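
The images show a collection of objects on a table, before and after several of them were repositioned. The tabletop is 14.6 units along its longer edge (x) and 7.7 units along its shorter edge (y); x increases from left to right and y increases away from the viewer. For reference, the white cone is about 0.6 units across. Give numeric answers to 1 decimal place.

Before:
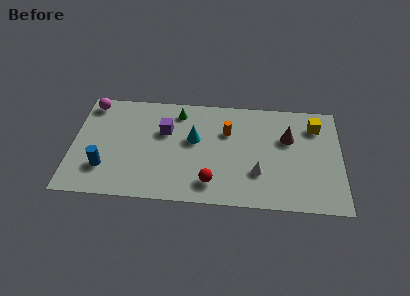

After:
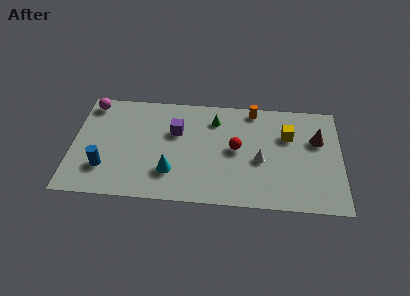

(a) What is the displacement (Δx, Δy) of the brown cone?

(1.6, 0.0)

From the two frames, the brown cone sits at roughly (11.7, 5.0) before and (13.3, 5.0) after.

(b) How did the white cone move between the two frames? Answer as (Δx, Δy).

(0.1, 0.9)

From the two frames, the white cone sits at roughly (10.1, 2.4) before and (10.2, 3.3) after.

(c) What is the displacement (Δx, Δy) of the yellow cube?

(-1.5, -0.8)

The yellow cube started near (13.2, 6.0) and ended near (11.7, 5.2).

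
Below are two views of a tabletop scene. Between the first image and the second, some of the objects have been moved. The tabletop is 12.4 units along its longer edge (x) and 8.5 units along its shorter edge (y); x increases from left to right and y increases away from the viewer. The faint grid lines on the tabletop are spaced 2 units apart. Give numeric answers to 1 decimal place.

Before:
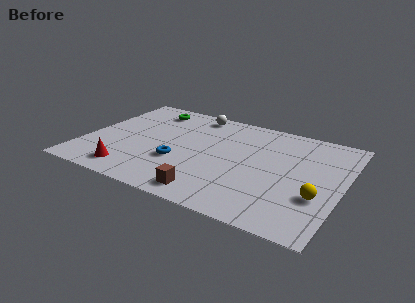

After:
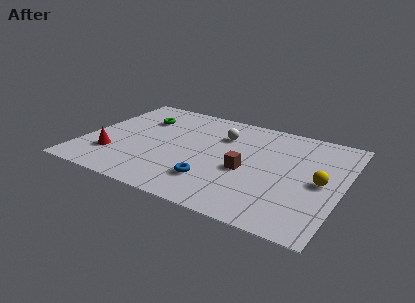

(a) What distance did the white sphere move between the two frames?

2.1

The white sphere moved from about (4.8, 7.5) to (6.4, 6.1), a distance of √(1.6² + 1.4²) ≈ 2.1.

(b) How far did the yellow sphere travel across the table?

1.2

From (11.4, 2.9) to (11.4, 4.1), the yellow sphere covered √(0.0² + 1.2²) ≈ 1.2 units.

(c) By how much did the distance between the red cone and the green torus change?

-1.9

The distance was about 5.8 in the first image and 3.9 in the second, so they moved 1.9 units closer together.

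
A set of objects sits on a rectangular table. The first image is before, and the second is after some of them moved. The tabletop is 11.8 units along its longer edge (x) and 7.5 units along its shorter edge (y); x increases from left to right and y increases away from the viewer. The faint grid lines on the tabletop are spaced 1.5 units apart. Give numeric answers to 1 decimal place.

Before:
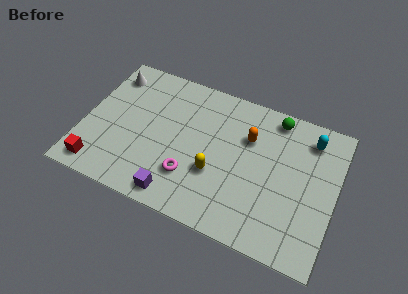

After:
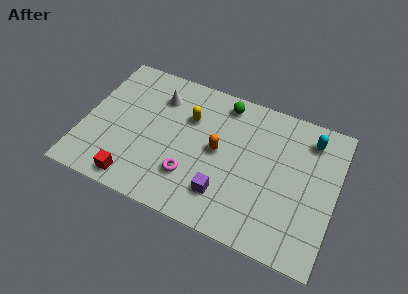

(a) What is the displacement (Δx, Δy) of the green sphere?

(-2.4, -0.1)

From the two frames, the green sphere sits at roughly (8.7, 6.6) before and (6.3, 6.5) after.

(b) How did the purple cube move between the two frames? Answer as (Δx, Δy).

(2.1, 0.9)

From the two frames, the purple cube sits at roughly (4.7, 0.9) before and (6.8, 1.8) after.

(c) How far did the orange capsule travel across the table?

1.8

The orange capsule was near (7.6, 5.1) before and (6.3, 3.9) after, so it travelled √(1.3² + 1.2²) ≈ 1.8 units.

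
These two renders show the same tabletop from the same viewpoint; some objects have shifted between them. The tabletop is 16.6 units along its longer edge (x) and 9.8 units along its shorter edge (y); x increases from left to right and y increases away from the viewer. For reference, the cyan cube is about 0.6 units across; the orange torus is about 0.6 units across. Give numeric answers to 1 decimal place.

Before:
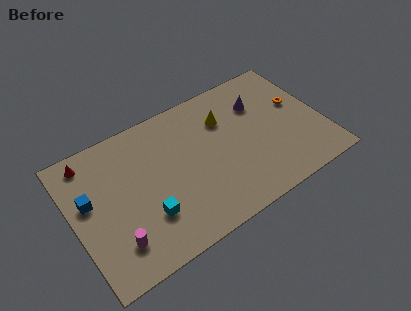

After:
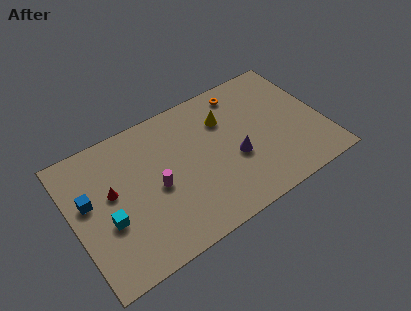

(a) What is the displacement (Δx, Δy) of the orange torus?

(-3.4, 2.6)

The orange torus started near (15.2, 5.8) and ended near (11.8, 8.4).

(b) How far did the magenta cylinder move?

3.9

The magenta cylinder was near (2.3, 2.2) before and (5.4, 4.5) after, so it travelled √(3.1² + 2.3²) ≈ 3.9 units.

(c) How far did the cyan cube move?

2.6

The cyan cube moved from about (4.5, 2.9) to (2.1, 3.8), a distance of √(2.4² + 0.9²) ≈ 2.6.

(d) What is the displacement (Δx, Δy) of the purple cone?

(-2.2, -3.1)

The purple cone started near (12.8, 7.0) and ended near (10.6, 3.9).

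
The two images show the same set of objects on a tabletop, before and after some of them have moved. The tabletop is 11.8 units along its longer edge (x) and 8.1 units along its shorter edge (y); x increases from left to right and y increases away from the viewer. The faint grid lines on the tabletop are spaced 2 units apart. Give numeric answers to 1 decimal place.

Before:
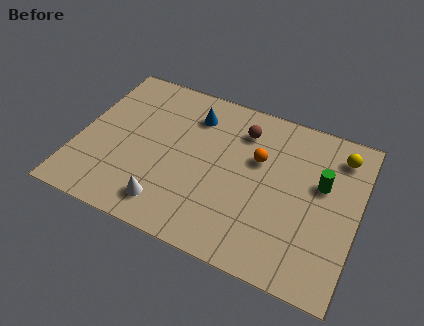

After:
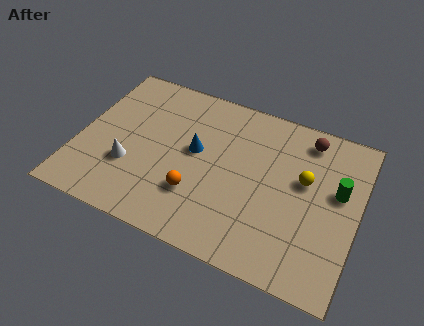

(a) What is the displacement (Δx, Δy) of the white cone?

(-1.8, 1.3)

The white cone was at about (4.1, 1.4) and moved to about (2.3, 2.7).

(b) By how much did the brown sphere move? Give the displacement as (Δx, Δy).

(2.7, 0.6)

From the two frames, the brown sphere sits at roughly (6.7, 6.3) before and (9.4, 6.9) after.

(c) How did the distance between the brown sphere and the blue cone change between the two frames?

+3.0

They were about 2.1 units apart before and 5.1 after — 3.0 units further apart.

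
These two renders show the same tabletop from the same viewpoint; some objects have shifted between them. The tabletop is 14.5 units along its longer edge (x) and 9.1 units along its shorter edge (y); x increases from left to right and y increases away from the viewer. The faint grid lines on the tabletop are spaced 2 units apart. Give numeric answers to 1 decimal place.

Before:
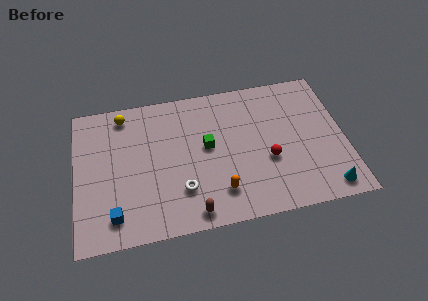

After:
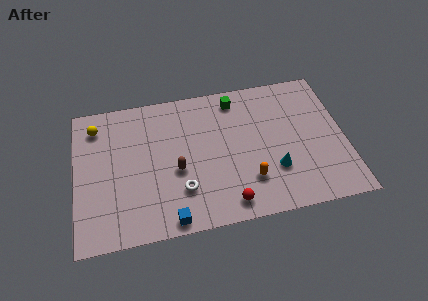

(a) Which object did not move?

the white torus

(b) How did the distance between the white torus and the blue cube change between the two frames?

-1.9

Before: roughly 3.7 units apart; after: 1.8. That's 1.9 units closer together.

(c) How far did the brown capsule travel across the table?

2.9

The brown capsule was near (6.1, 1.0) before and (5.4, 3.8) after, so it travelled √(0.7² + 2.8²) ≈ 2.9 units.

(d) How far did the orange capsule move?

1.6

The orange capsule moved from about (7.6, 2.0) to (9.2, 2.4), a distance of √(1.6² + 0.4²) ≈ 1.6.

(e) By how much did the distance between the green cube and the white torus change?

+3.3

They were about 2.9 units apart before and 6.2 after — 3.3 units further apart.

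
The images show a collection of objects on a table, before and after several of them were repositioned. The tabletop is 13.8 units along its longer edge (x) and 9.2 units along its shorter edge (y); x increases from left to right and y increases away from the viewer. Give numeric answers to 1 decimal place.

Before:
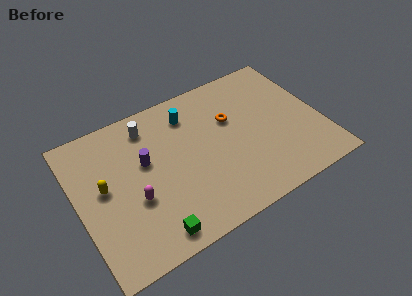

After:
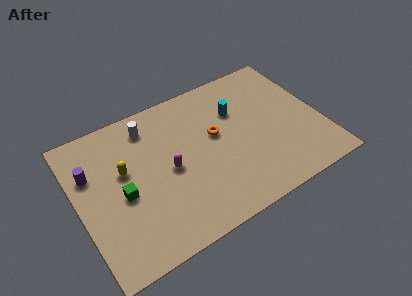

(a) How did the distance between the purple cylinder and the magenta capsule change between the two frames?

+2.4

The distance was about 2.2 in the first image and 4.6 in the second, so they moved 2.4 units further apart.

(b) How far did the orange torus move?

1.2

The orange torus was near (8.9, 5.9) before and (7.9, 5.3) after, so it travelled √(1.0² + 0.6²) ≈ 1.2 units.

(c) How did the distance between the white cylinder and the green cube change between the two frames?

-2.5

The distance was about 6.5 in the first image and 4.0 in the second, so they moved 2.5 units closer together.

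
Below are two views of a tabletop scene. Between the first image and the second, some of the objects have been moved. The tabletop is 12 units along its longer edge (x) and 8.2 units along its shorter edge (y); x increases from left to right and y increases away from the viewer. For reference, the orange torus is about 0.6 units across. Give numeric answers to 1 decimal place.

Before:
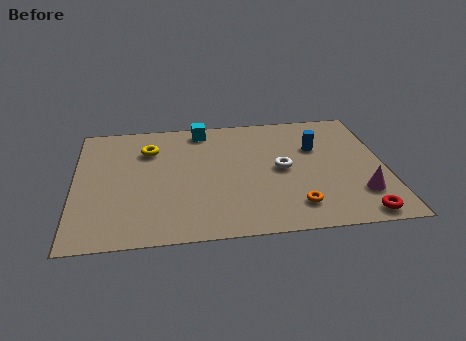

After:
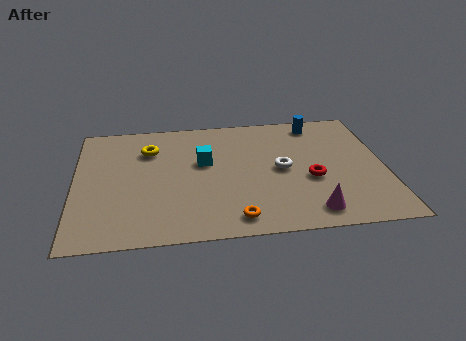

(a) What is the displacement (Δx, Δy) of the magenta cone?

(-1.9, -0.9)

The magenta cone started near (10.9, 2.1) and ended near (9.0, 1.2).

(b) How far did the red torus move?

3.0

The red torus was near (10.8, 0.8) before and (9.1, 3.3) after, so it travelled √(1.7² + 2.5²) ≈ 3.0 units.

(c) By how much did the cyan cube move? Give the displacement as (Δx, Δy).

(0.0, -2.3)

The cyan cube was at about (5.0, 7.2) and moved to about (5.0, 4.9).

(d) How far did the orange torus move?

2.4

The orange torus was near (8.4, 1.6) before and (6.1, 1.1) after, so it travelled √(2.3² + 0.5²) ≈ 2.4 units.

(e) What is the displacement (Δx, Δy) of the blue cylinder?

(0.1, 1.7)

The blue cylinder was at about (9.4, 5.4) and moved to about (9.5, 7.1).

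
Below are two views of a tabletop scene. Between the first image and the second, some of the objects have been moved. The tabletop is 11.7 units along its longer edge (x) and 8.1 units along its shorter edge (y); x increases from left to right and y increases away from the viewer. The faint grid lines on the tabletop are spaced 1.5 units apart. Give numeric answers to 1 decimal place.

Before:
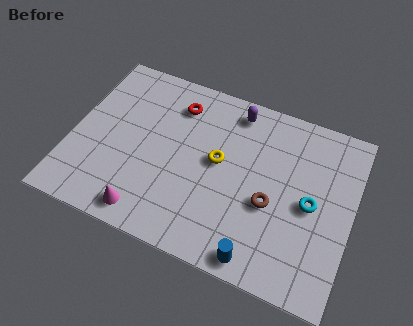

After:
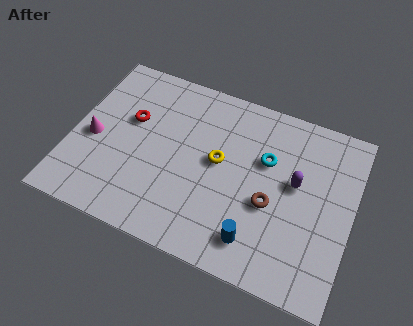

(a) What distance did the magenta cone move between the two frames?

3.7

From (3.5, 1.0) to (0.9, 3.6), the magenta cone covered √(2.6² + 2.6²) ≈ 3.7 units.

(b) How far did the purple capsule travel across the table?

3.7

The purple capsule moved from about (6.5, 7.0) to (9.3, 4.6), a distance of √(2.8² + 2.4²) ≈ 3.7.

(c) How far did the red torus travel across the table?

2.3

The red torus moved from about (4.1, 6.4) to (2.3, 5.0), a distance of √(1.8² + 1.4²) ≈ 2.3.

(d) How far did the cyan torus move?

2.4

From (10.0, 3.9) to (8.0, 5.2), the cyan torus covered √(2.0² + 1.3²) ≈ 2.4 units.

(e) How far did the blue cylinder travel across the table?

0.7

From (8.2, 0.8) to (8.0, 1.5), the blue cylinder covered √(0.2² + 0.7²) ≈ 0.7 units.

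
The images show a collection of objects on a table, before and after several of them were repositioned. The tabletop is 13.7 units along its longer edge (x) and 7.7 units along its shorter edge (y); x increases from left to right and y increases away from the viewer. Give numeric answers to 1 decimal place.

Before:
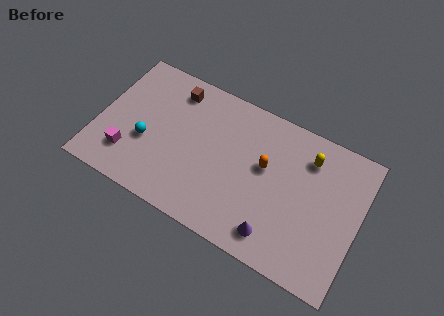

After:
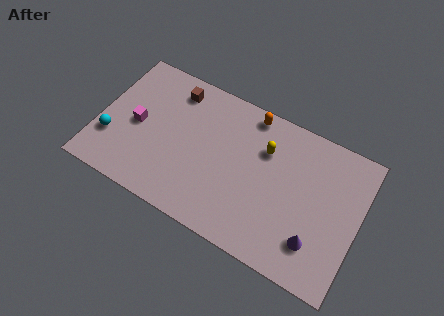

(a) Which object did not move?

the brown cube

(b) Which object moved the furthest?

the orange capsule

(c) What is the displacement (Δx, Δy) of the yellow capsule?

(-2.2, -0.6)

From the two frames, the yellow capsule sits at roughly (10.8, 6.0) before and (8.6, 5.4) after.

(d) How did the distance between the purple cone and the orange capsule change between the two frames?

+3.1

Before: roughly 3.4 units apart; after: 6.5. That's 3.1 units further apart.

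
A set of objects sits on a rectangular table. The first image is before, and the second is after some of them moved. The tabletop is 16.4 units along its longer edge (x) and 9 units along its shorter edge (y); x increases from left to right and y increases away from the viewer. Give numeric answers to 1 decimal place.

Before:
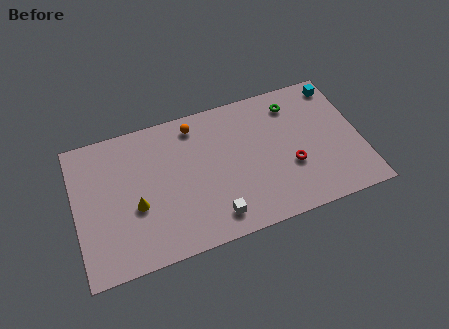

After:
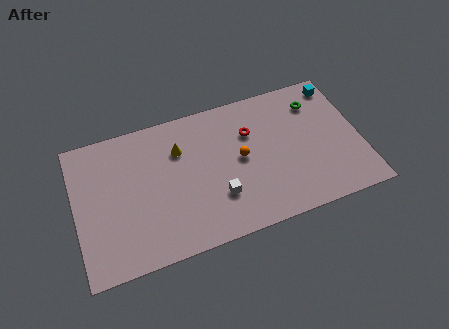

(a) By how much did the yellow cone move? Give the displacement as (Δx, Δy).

(2.7, 2.8)

From the two frames, the yellow cone sits at roughly (3.4, 3.6) before and (6.1, 6.4) after.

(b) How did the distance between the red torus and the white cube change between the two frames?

-0.8

Before: roughly 4.9 units apart; after: 4.1. That's 0.8 units closer together.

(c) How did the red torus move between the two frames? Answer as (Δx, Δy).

(-2.1, 2.9)

The red torus was at about (12.3, 3.3) and moved to about (10.2, 6.2).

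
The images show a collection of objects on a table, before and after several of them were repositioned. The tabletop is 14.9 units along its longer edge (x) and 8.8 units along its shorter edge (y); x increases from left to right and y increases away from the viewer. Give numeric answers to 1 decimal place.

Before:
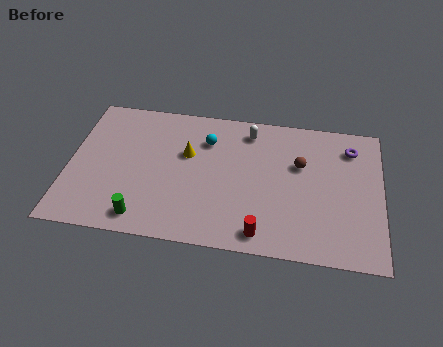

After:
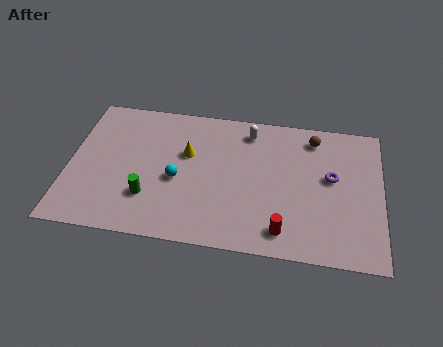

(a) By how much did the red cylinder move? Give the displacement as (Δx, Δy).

(1.0, 0.3)

From the two frames, the red cylinder sits at roughly (9.3, 1.1) before and (10.3, 1.4) after.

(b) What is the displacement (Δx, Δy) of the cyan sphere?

(-1.3, -2.7)

The cyan sphere was at about (6.5, 6.5) and moved to about (5.2, 3.8).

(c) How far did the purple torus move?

2.2

From (13.4, 7.0) to (12.5, 5.0), the purple torus covered √(0.9² + 2.0²) ≈ 2.2 units.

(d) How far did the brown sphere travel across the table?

1.9

The brown sphere moved from about (11.0, 5.6) to (11.6, 7.4), a distance of √(0.6² + 1.8²) ≈ 1.9.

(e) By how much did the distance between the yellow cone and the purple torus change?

-1.0

Before: roughly 7.9 units apart; after: 6.9. That's 1.0 units closer together.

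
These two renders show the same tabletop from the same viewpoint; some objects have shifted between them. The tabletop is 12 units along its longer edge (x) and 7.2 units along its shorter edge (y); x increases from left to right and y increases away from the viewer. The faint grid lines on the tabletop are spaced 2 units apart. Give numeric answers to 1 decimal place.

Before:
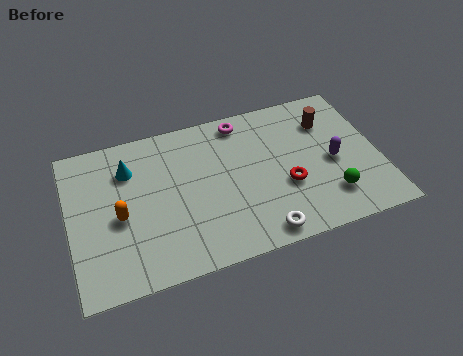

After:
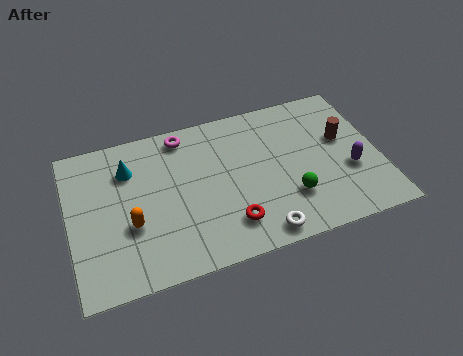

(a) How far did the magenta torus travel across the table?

2.3

The magenta torus was near (6.9, 6.3) before and (4.6, 6.3) after, so it travelled √(2.3² + 0.0²) ≈ 2.3 units.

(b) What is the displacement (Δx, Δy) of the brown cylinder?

(0.5, -1.0)

The brown cylinder started near (10.2, 5.3) and ended near (10.7, 4.3).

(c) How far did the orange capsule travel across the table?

0.6

From (1.9, 3.2) to (2.3, 2.7), the orange capsule covered √(0.4² + 0.5²) ≈ 0.6 units.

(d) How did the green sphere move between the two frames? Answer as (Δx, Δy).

(-1.5, 0.4)

From the two frames, the green sphere sits at roughly (9.9, 1.7) before and (8.4, 2.1) after.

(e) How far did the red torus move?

2.5

The red torus moved from about (8.3, 2.7) to (6.0, 1.6), a distance of √(2.3² + 1.1²) ≈ 2.5.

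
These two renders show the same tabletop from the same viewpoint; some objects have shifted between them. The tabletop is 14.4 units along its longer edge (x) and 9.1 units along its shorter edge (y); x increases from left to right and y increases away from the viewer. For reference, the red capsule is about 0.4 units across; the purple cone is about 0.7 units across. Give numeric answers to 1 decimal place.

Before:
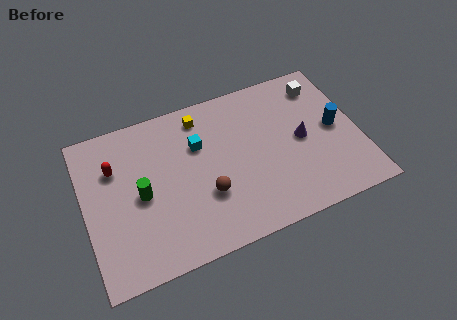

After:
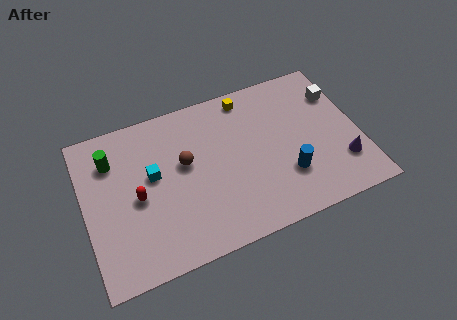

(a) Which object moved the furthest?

the blue cylinder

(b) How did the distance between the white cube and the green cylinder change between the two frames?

+1.6

The distance was about 10.4 in the first image and 12.0 in the second, so they moved 1.6 units further apart.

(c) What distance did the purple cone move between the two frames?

2.8

From (11.4, 4.5) to (13.3, 2.4), the purple cone covered √(1.9² + 2.1²) ≈ 2.8 units.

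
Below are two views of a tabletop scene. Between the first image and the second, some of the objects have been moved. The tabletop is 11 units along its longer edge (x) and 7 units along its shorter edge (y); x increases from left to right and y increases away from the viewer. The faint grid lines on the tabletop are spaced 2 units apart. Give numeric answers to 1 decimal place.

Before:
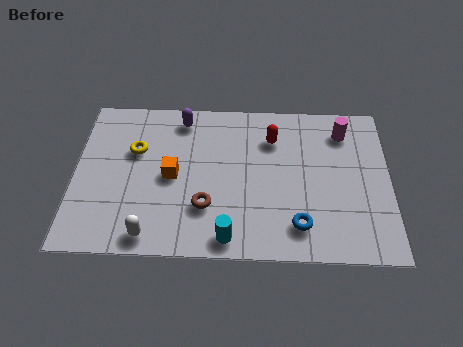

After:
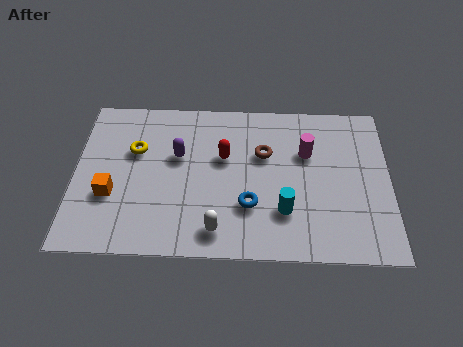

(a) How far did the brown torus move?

3.1

From (4.6, 2.1) to (6.6, 4.5), the brown torus covered √(2.0² + 2.4²) ≈ 3.1 units.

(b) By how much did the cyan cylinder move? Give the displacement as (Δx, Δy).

(1.9, 1.2)

From the two frames, the cyan cylinder sits at roughly (5.4, 0.8) before and (7.3, 2.0) after.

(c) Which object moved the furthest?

the brown torus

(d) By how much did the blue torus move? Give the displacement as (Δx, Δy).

(-1.7, 0.8)

The blue torus was at about (7.8, 1.4) and moved to about (6.1, 2.2).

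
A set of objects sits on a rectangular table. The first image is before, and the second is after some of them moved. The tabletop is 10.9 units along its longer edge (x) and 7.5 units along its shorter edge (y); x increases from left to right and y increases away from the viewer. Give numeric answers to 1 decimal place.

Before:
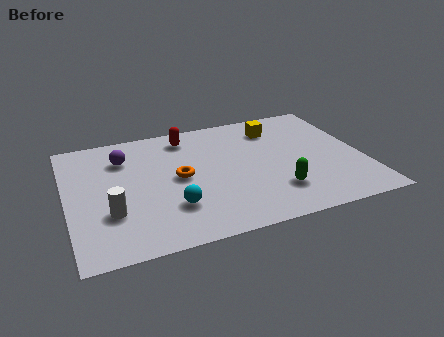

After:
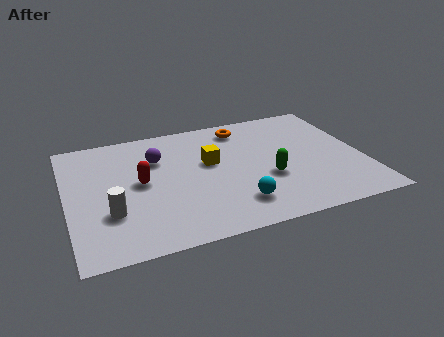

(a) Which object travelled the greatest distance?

the orange torus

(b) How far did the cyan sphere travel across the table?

2.4

From (3.7, 2.1) to (6.0, 1.6), the cyan sphere covered √(2.3² + 0.5²) ≈ 2.4 units.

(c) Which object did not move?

the white cylinder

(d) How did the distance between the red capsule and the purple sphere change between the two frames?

-1.0

Before: roughly 2.5 units apart; after: 1.5. That's 1.0 units closer together.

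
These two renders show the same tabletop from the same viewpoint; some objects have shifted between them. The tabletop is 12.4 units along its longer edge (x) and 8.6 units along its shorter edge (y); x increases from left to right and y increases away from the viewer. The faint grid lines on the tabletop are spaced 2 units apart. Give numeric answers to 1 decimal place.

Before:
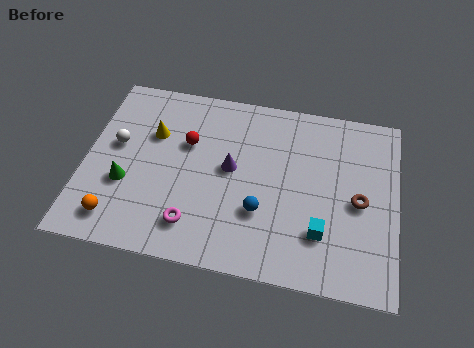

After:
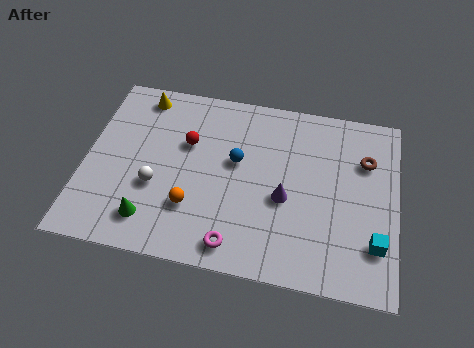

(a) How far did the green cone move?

1.9

The green cone moved from about (1.7, 3.1) to (2.8, 1.6), a distance of √(1.1² + 1.5²) ≈ 1.9.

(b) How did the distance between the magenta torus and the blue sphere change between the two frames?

+1.1

Before: roughly 2.8 units apart; after: 3.9. That's 1.1 units further apart.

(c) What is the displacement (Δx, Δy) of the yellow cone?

(-0.6, 1.8)

From the two frames, the yellow cone sits at roughly (2.6, 5.7) before and (2.0, 7.5) after.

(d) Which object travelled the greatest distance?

the orange sphere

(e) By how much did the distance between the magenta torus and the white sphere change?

-0.7

The distance was about 4.6 in the first image and 3.9 in the second, so they moved 0.7 units closer together.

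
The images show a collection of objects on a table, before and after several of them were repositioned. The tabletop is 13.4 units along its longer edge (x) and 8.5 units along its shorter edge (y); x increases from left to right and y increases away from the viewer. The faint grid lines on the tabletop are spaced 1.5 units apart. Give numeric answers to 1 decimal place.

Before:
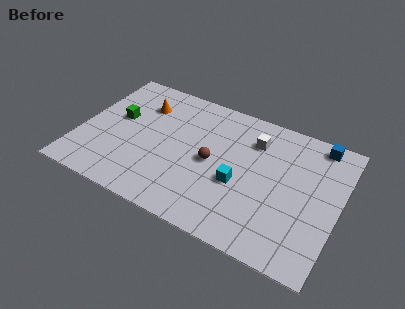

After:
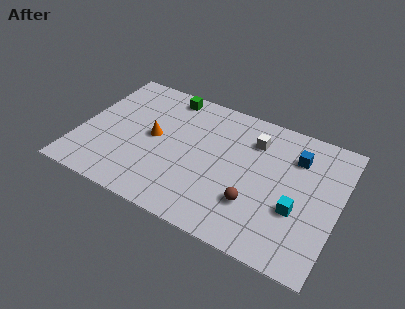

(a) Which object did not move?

the white cube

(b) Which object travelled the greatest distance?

the green cube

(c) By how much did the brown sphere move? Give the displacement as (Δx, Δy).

(2.4, -1.6)

From the two frames, the brown sphere sits at roughly (6.9, 4.1) before and (9.3, 2.5) after.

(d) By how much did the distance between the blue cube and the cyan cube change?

-2.3

They were about 5.5 units apart before and 3.2 after — 2.3 units closer together.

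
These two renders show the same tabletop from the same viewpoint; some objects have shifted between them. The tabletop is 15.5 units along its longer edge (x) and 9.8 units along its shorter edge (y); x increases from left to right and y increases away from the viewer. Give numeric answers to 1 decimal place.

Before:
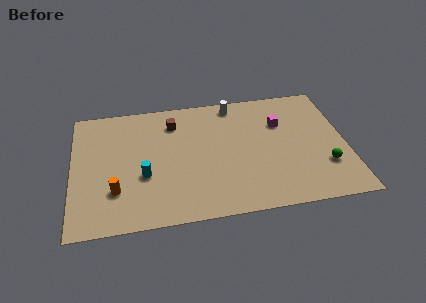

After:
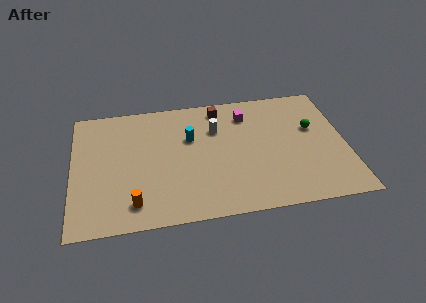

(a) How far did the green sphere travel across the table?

3.1

The green sphere was near (14.2, 2.9) before and (13.7, 6.0) after, so it travelled √(0.5² + 3.1²) ≈ 3.1 units.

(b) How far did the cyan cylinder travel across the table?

3.7

From (4.0, 3.7) to (6.7, 6.3), the cyan cylinder covered √(2.7² + 2.6²) ≈ 3.7 units.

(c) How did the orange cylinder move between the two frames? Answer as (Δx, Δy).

(1.0, -1.1)

The orange cylinder started near (2.4, 2.8) and ended near (3.4, 1.7).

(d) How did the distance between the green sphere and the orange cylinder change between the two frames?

-0.6

They were about 11.8 units apart before and 11.2 after — 0.6 units closer together.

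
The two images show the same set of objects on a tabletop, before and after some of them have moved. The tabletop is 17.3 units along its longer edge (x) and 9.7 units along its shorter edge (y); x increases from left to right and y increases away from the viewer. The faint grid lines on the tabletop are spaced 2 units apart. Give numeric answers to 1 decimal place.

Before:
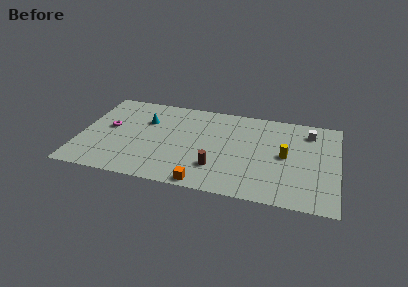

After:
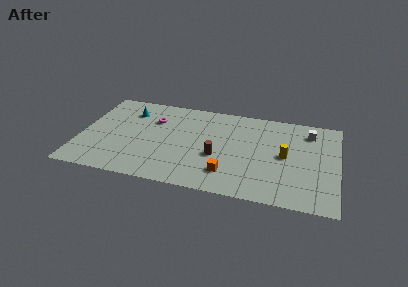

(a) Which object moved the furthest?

the magenta torus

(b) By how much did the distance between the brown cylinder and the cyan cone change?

+0.8

Before: roughly 6.4 units apart; after: 7.2. That's 0.8 units further apart.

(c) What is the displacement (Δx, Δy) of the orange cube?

(1.5, 1.4)

From the two frames, the orange cube sits at roughly (8.6, 0.8) before and (10.1, 2.2) after.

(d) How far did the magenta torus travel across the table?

3.3

The magenta torus moved from about (1.9, 5.3) to (4.8, 6.8), a distance of √(2.9² + 1.5²) ≈ 3.3.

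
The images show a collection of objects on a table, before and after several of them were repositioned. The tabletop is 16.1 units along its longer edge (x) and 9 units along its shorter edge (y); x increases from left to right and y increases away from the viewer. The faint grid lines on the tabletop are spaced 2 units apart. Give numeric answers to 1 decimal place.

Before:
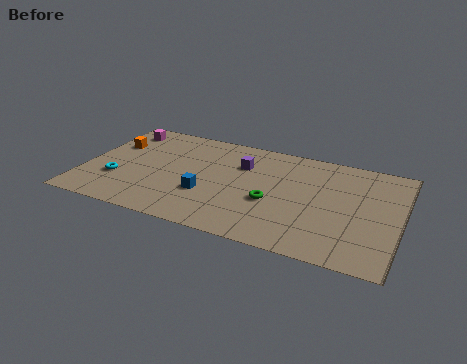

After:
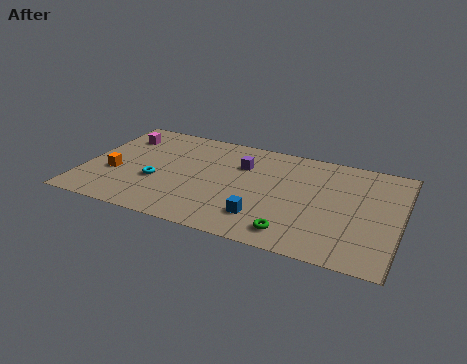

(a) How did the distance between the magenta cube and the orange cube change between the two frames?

+2.0

They were about 1.5 units apart before and 3.5 after — 2.0 units further apart.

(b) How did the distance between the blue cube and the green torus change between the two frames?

-1.6

They were about 3.3 units apart before and 1.7 after — 1.6 units closer together.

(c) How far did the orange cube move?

2.6

The orange cube was near (1.2, 6.0) before and (1.6, 3.4) after, so it travelled √(0.4² + 2.6²) ≈ 2.6 units.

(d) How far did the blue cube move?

3.2

The blue cube was near (6.4, 3.1) before and (9.4, 2.1) after, so it travelled √(3.0² + 1.0²) ≈ 3.2 units.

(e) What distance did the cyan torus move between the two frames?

2.1

The cyan torus was near (1.8, 2.9) before and (3.8, 3.4) after, so it travelled √(2.0² + 0.5²) ≈ 2.1 units.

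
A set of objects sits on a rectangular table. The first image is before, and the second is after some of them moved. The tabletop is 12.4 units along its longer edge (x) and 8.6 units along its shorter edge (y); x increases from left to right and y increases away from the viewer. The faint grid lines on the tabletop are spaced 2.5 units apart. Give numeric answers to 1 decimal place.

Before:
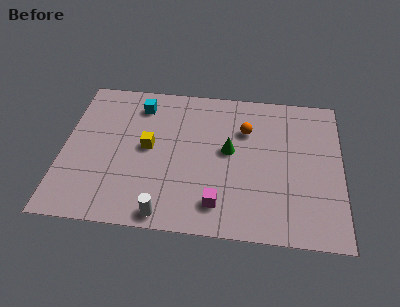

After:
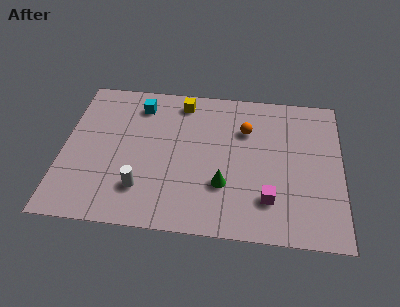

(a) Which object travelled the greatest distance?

the yellow cube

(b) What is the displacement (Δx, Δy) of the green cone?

(-0.2, -2.0)

The green cone started near (7.4, 4.7) and ended near (7.2, 2.7).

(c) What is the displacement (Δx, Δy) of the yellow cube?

(1.4, 2.9)

The yellow cube was at about (3.8, 4.5) and moved to about (5.2, 7.4).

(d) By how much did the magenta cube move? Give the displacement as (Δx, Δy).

(2.2, 0.5)

The magenta cube started near (7.0, 1.6) and ended near (9.2, 2.1).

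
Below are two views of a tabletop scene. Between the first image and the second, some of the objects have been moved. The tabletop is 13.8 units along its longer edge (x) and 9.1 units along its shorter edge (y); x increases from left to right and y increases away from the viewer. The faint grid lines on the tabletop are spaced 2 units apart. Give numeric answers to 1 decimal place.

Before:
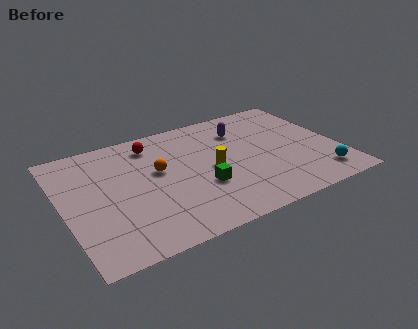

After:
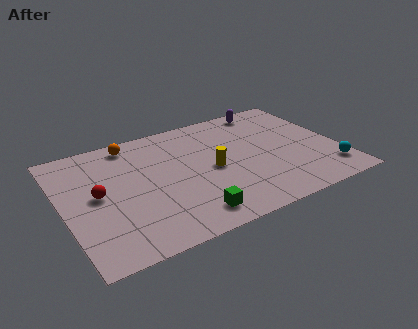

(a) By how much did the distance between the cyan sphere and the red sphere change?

+2.0

Before: roughly 9.7 units apart; after: 11.7. That's 2.0 units further apart.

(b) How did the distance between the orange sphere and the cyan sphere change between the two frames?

+2.6

The distance was about 8.5 in the first image and 11.1 in the second, so they moved 2.6 units further apart.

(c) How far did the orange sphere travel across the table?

2.9

The orange sphere was near (4.8, 5.3) before and (3.8, 8.0) after, so it travelled √(1.0² + 2.7²) ≈ 2.9 units.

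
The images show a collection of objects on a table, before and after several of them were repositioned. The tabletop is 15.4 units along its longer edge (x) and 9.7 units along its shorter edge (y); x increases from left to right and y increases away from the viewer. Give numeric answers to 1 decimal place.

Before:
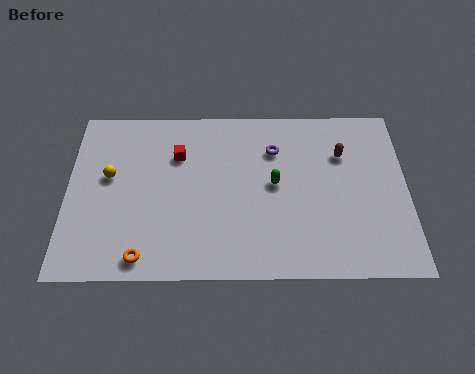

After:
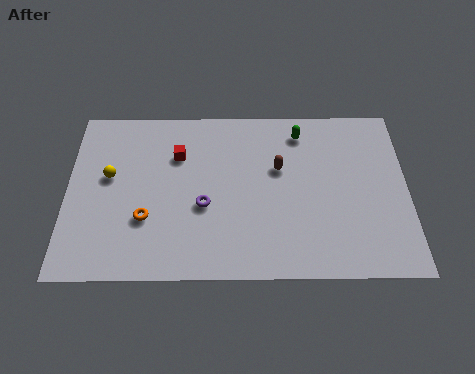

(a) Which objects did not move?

the yellow sphere and the red cube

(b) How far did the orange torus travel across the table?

2.1

The orange torus was near (3.5, 1.1) before and (3.6, 3.2) after, so it travelled √(0.1² + 2.1²) ≈ 2.1 units.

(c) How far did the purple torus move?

4.5

From (9.4, 7.1) to (6.2, 3.9), the purple torus covered √(3.2² + 3.2²) ≈ 4.5 units.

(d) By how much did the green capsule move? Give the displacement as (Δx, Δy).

(1.2, 3.0)

The green capsule started near (9.4, 5.1) and ended near (10.6, 8.1).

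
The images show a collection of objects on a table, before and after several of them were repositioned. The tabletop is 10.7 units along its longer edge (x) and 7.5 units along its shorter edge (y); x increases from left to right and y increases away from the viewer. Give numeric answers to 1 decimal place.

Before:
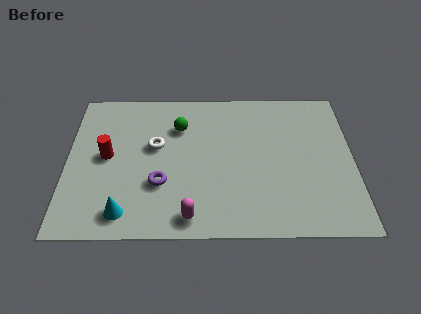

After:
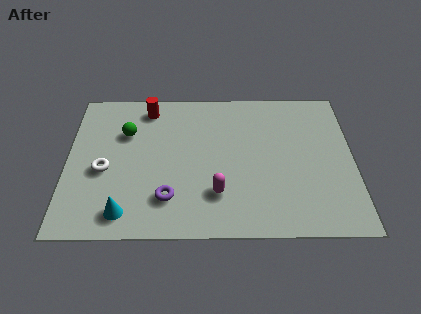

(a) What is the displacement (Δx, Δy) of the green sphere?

(-2.0, -0.3)

The green sphere started near (4.2, 5.4) and ended near (2.2, 5.1).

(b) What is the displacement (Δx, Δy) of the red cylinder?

(1.5, 2.5)

The red cylinder started near (1.5, 3.9) and ended near (3.0, 6.4).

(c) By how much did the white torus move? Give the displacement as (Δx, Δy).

(-1.9, -1.2)

The white torus was at about (3.3, 4.4) and moved to about (1.4, 3.2).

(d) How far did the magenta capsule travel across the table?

1.5

The magenta capsule was near (4.6, 0.9) before and (5.6, 2.0) after, so it travelled √(1.0² + 1.1²) ≈ 1.5 units.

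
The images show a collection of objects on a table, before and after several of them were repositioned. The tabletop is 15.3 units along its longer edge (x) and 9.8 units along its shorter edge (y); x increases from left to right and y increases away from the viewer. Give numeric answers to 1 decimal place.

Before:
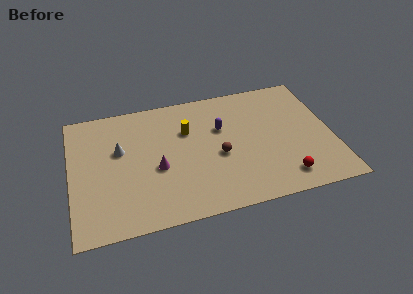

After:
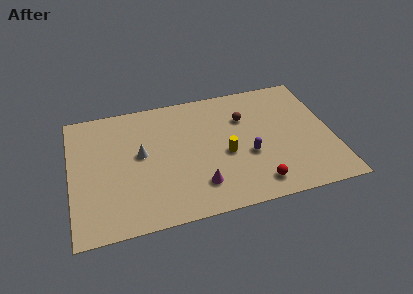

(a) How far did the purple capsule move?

2.9

From (8.9, 6.3) to (10.3, 3.8), the purple capsule covered √(1.4² + 2.5²) ≈ 2.9 units.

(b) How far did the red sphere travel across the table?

1.6

The red sphere moved from about (12.2, 1.6) to (10.6, 1.5), a distance of √(1.6² + 0.1²) ≈ 1.6.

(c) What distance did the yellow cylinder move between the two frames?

3.2

The yellow cylinder was near (6.9, 6.6) before and (9.0, 4.2) after, so it travelled √(2.1² + 2.4²) ≈ 3.2 units.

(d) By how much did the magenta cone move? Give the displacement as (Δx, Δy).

(2.3, -1.9)

From the two frames, the magenta cone sits at roughly (5.0, 4.1) before and (7.3, 2.2) after.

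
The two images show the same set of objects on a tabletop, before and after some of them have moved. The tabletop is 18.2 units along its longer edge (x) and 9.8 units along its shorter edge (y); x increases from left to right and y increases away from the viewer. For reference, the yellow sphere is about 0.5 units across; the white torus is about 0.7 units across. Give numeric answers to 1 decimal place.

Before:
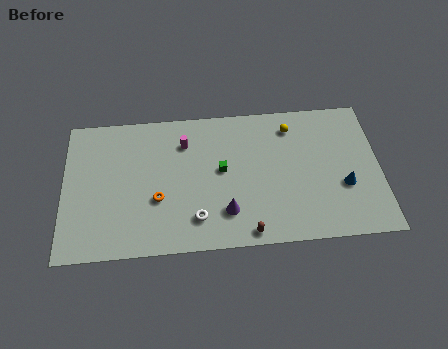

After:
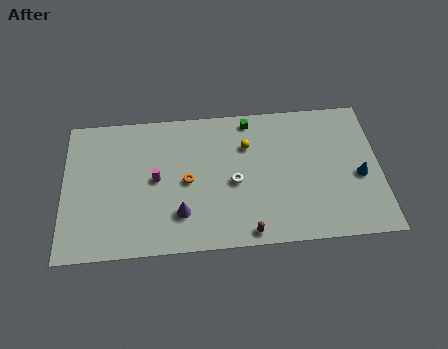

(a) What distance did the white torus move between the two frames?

3.2

The white torus was near (7.6, 2.1) before and (9.8, 4.4) after, so it travelled √(2.2² + 2.3²) ≈ 3.2 units.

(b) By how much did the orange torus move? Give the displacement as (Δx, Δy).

(1.7, 1.1)

From the two frames, the orange torus sits at roughly (5.4, 3.6) before and (7.1, 4.7) after.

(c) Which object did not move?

the brown capsule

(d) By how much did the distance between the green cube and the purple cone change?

+4.5

Before: roughly 2.9 units apart; after: 7.4. That's 4.5 units further apart.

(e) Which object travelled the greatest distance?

the green cube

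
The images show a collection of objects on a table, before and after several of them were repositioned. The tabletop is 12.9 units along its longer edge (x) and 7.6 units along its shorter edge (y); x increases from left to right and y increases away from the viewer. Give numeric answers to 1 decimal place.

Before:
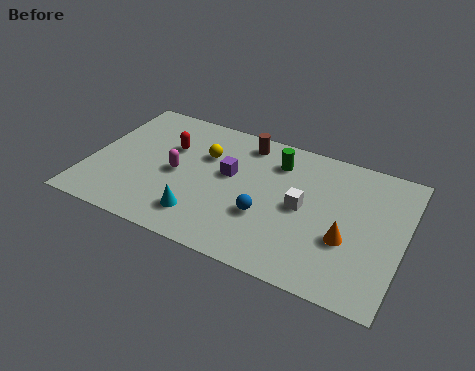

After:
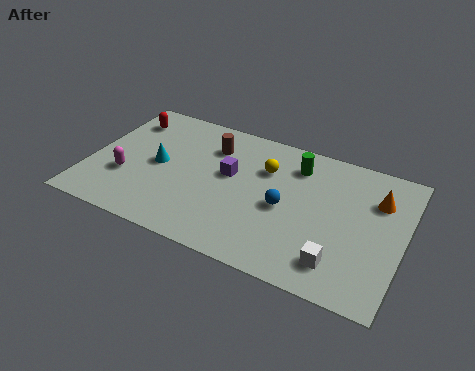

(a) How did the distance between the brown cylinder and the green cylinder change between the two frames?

+2.0

The distance was about 1.5 in the first image and 3.5 in the second, so they moved 2.0 units further apart.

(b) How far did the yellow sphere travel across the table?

2.5

The yellow sphere was near (4.6, 5.1) before and (7.1, 5.3) after, so it travelled √(2.5² + 0.2²) ≈ 2.5 units.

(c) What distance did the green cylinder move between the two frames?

0.8

From (7.5, 5.9) to (8.3, 6.0), the green cylinder covered √(0.8² + 0.1²) ≈ 0.8 units.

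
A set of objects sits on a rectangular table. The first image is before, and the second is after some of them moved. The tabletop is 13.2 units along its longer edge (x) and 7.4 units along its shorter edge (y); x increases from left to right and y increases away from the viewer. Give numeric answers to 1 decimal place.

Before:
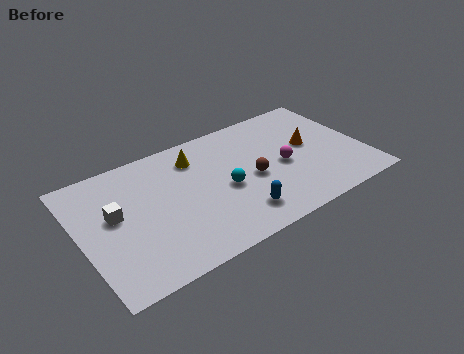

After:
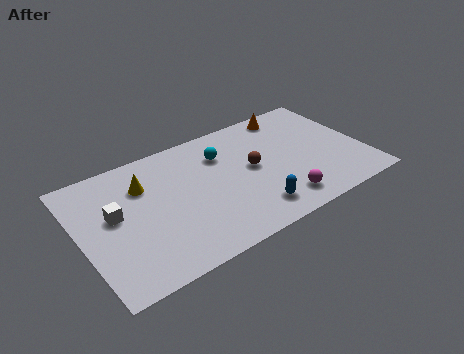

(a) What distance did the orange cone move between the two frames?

2.5

The orange cone was near (10.8, 4.1) before and (10.3, 6.5) after, so it travelled √(0.5² + 2.4²) ≈ 2.5 units.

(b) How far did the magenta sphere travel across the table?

2.2

The magenta sphere moved from about (9.4, 3.4) to (8.9, 1.3), a distance of √(0.5² + 2.1²) ≈ 2.2.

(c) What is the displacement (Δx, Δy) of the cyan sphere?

(0.2, 2.1)

The cyan sphere started near (6.6, 3.3) and ended near (6.8, 5.4).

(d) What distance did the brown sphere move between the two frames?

0.6

The brown sphere moved from about (7.9, 3.3) to (8.0, 3.9), a distance of √(0.1² + 0.6²) ≈ 0.6.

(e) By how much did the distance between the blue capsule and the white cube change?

+0.7

The distance was about 5.9 in the first image and 6.6 in the second, so they moved 0.7 units further apart.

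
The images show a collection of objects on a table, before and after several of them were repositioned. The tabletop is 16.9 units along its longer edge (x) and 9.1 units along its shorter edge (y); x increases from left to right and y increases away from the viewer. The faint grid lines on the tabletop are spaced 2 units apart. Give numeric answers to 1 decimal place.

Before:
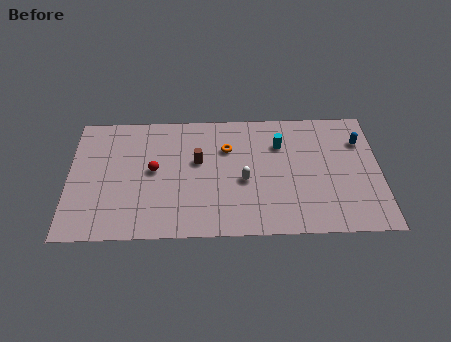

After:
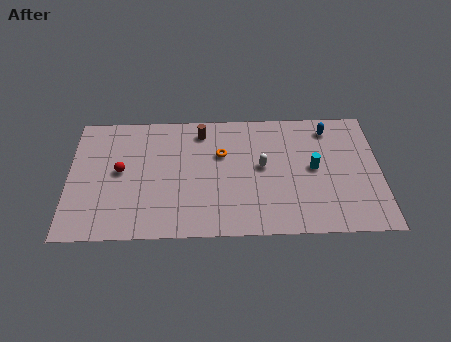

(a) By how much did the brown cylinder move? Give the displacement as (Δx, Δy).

(0.2, 2.2)

The brown cylinder was at about (7.0, 5.4) and moved to about (7.2, 7.6).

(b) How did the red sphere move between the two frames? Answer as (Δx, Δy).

(-1.8, 0.0)

The red sphere started near (4.6, 4.8) and ended near (2.8, 4.8).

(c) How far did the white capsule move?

1.4

The white capsule moved from about (9.5, 3.9) to (10.5, 4.9), a distance of √(1.0² + 1.0²) ≈ 1.4.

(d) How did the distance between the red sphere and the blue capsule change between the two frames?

+0.3

The distance was about 11.4 in the first image and 11.7 in the second, so they moved 0.3 units further apart.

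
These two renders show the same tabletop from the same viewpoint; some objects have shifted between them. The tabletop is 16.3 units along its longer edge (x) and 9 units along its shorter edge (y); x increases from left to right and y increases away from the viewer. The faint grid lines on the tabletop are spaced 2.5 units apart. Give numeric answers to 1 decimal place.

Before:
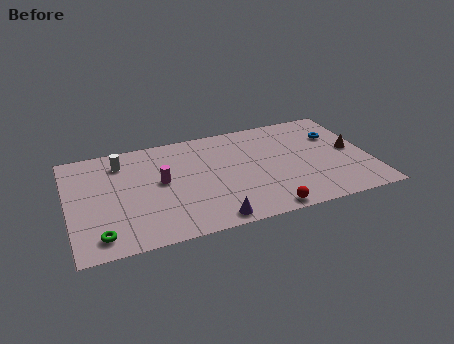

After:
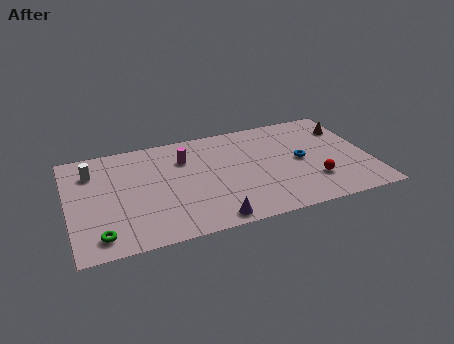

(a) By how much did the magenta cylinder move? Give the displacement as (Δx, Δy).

(1.4, 1.6)

The magenta cylinder was at about (5.0, 4.9) and moved to about (6.4, 6.5).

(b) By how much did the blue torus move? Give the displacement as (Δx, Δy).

(-2.1, -1.7)

The blue torus was at about (14.7, 6.2) and moved to about (12.6, 4.5).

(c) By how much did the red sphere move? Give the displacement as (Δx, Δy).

(2.8, 1.7)

The red sphere started near (10.3, 0.8) and ended near (13.1, 2.5).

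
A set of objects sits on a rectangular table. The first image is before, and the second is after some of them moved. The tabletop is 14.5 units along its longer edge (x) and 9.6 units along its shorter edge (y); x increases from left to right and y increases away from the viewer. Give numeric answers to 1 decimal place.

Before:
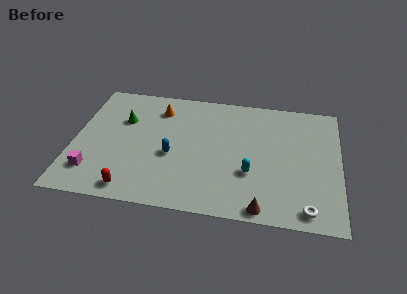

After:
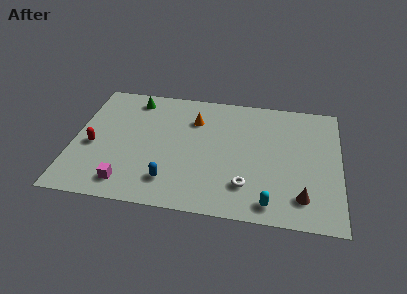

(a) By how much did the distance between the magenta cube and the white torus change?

-5.2

The distance was about 11.6 in the first image and 6.4 in the second, so they moved 5.2 units closer together.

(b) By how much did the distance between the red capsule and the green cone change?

-0.8

Before: roughly 5.4 units apart; after: 4.6. That's 0.8 units closer together.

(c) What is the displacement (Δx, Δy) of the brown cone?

(2.1, 1.1)

From the two frames, the brown cone sits at roughly (10.4, 0.8) before and (12.5, 1.9) after.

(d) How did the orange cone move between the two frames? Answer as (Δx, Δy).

(2.0, -0.6)

The orange cone started near (4.5, 7.6) and ended near (6.5, 7.0).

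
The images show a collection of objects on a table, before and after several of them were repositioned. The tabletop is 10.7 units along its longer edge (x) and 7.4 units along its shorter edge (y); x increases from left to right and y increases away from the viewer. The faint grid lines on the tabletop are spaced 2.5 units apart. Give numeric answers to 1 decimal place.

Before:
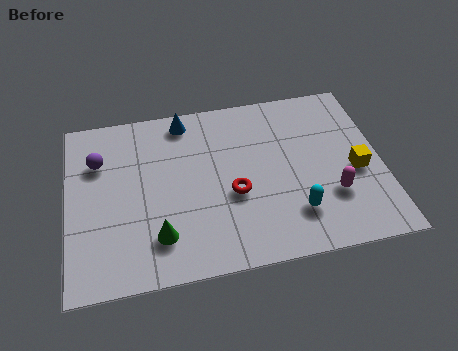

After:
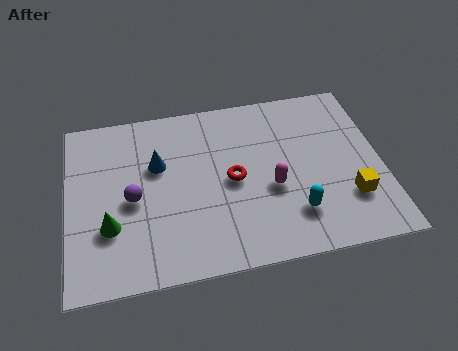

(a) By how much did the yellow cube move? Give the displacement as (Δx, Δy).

(-0.3, -1.1)

From the two frames, the yellow cube sits at roughly (9.8, 3.2) before and (9.5, 2.1) after.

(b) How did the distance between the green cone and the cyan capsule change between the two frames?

+1.6

The distance was about 4.6 in the first image and 6.2 in the second, so they moved 1.6 units further apart.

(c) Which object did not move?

the cyan capsule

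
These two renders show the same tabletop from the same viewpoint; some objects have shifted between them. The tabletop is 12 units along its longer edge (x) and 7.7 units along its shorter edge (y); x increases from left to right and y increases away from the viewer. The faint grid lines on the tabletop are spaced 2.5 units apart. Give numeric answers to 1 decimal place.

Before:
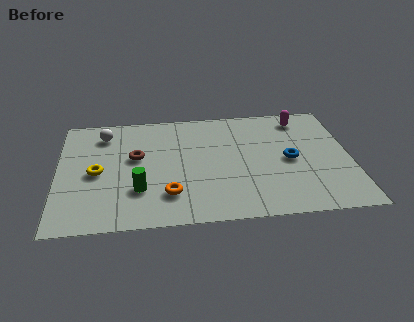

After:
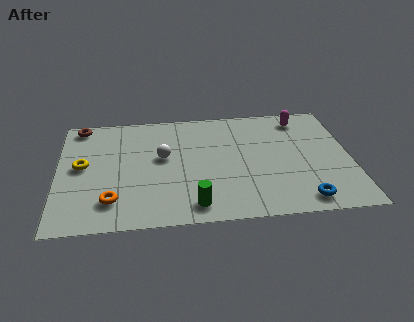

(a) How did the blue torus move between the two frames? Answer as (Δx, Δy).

(0.4, -2.7)

The blue torus started near (9.5, 3.7) and ended near (9.9, 1.0).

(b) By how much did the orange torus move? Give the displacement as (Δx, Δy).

(-2.3, -0.2)

The orange torus started near (4.5, 1.9) and ended near (2.2, 1.7).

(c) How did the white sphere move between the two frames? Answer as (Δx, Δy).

(2.4, -1.8)

The white sphere started near (1.9, 6.2) and ended near (4.3, 4.4).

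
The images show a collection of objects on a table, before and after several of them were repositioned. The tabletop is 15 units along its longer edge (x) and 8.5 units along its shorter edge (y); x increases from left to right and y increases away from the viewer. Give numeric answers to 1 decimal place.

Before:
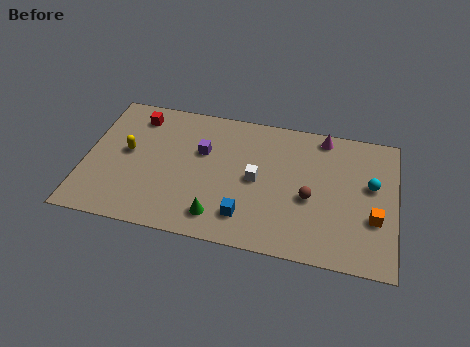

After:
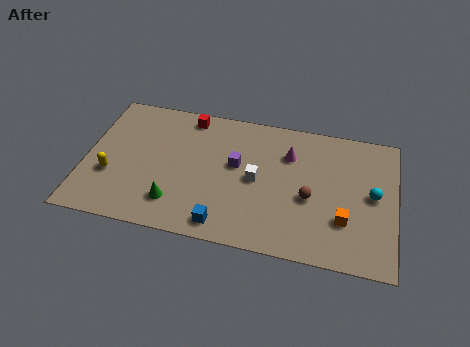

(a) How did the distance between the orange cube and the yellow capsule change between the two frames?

-0.8

The distance was about 12.1 in the first image and 11.3 in the second, so they moved 0.8 units closer together.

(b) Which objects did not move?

the brown sphere and the white cube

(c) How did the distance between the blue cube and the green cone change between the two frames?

+1.2

The distance was about 1.3 in the first image and 2.5 in the second, so they moved 1.2 units further apart.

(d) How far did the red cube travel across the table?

2.5

The red cube moved from about (2.3, 7.0) to (4.8, 7.5), a distance of √(2.5² + 0.5²) ≈ 2.5.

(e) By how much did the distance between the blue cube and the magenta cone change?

-1.0

They were about 6.8 units apart before and 5.8 after — 1.0 units closer together.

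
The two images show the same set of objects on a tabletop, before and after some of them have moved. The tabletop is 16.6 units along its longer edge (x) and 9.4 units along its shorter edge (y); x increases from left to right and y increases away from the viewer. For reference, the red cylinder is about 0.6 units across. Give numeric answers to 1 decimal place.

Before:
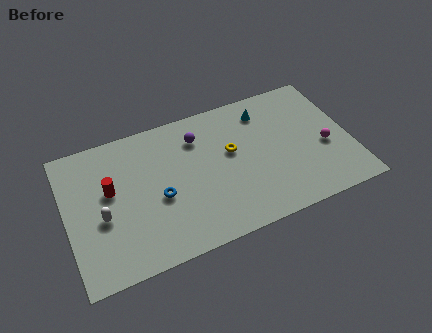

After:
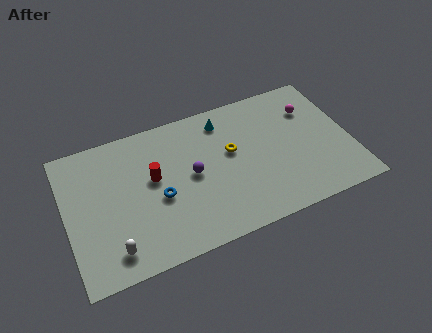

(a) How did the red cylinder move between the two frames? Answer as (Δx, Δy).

(2.5, -0.1)

The red cylinder started near (2.6, 5.5) and ended near (5.1, 5.4).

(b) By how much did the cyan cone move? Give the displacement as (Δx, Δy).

(-2.4, 0.2)

The cyan cone was at about (11.9, 7.6) and moved to about (9.5, 7.8).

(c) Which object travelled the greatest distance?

the magenta sphere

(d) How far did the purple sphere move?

2.5

The purple sphere moved from about (7.9, 7.2) to (7.3, 4.8), a distance of √(0.6² + 2.4²) ≈ 2.5.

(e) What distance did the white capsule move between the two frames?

2.3

The white capsule was near (2.0, 3.9) before and (2.4, 1.6) after, so it travelled √(0.4² + 2.3²) ≈ 2.3 units.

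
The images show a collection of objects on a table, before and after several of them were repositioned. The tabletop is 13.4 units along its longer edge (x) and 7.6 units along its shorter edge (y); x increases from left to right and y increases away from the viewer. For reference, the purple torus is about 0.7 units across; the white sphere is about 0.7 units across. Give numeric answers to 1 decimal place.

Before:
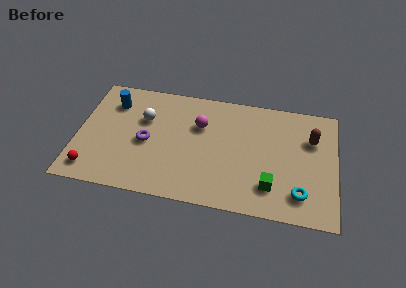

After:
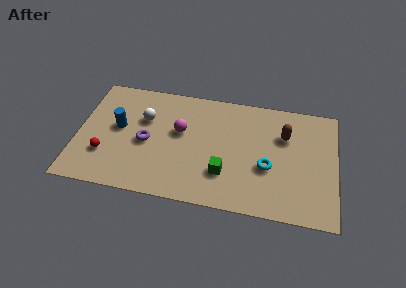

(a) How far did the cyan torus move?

2.2

The cyan torus was near (11.6, 1.6) before and (9.9, 3.0) after, so it travelled √(1.7² + 1.4²) ≈ 2.2 units.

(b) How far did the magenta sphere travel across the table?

1.2

From (6.3, 5.1) to (5.3, 4.5), the magenta sphere covered √(1.0² + 0.6²) ≈ 1.2 units.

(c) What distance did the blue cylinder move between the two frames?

1.6

The blue cylinder was near (1.7, 5.8) before and (2.1, 4.2) after, so it travelled √(0.4² + 1.6²) ≈ 1.6 units.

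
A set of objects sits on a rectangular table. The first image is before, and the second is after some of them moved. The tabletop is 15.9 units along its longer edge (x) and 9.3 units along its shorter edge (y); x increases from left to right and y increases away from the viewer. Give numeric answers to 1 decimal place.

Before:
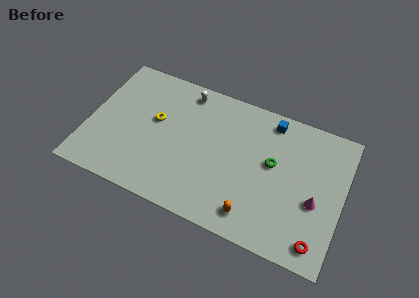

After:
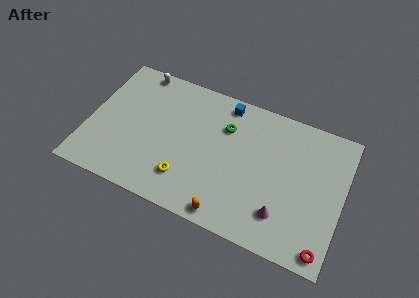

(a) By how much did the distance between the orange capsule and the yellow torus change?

-4.6

They were about 7.7 units apart before and 3.1 after — 4.6 units closer together.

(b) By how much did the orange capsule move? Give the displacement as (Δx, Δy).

(-1.5, -0.6)

From the two frames, the orange capsule sits at roughly (10.7, 1.5) before and (9.2, 0.9) after.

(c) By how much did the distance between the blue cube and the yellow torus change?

-1.2

Before: roughly 7.5 units apart; after: 6.3. That's 1.2 units closer together.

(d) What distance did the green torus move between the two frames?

3.4

From (11.5, 5.3) to (8.4, 6.6), the green torus covered √(3.1² + 1.3²) ≈ 3.4 units.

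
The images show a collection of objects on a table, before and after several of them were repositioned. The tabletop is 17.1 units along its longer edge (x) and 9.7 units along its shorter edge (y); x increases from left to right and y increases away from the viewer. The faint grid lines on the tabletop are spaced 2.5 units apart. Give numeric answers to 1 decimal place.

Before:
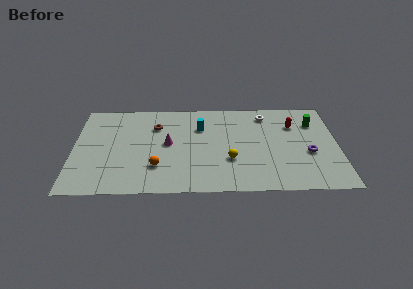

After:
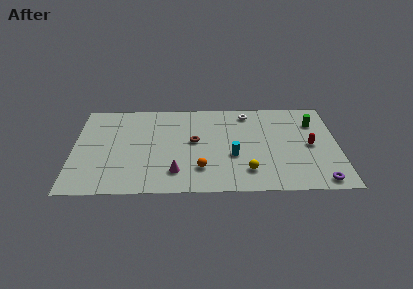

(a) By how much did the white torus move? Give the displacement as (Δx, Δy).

(-1.2, 0.2)

From the two frames, the white torus sits at roughly (12.5, 8.1) before and (11.3, 8.3) after.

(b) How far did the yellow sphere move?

1.6

From (10.1, 3.3) to (11.2, 2.1), the yellow sphere covered √(1.1² + 1.2²) ≈ 1.6 units.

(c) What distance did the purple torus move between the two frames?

3.0

The purple torus was near (15.2, 3.9) before and (15.8, 1.0) after, so it travelled √(0.6² + 2.9²) ≈ 3.0 units.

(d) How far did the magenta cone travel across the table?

3.0

The magenta cone was near (6.1, 5.1) before and (6.6, 2.1) after, so it travelled √(0.5² + 3.0²) ≈ 3.0 units.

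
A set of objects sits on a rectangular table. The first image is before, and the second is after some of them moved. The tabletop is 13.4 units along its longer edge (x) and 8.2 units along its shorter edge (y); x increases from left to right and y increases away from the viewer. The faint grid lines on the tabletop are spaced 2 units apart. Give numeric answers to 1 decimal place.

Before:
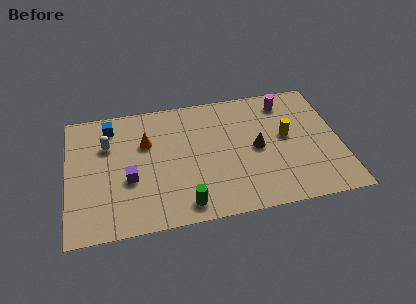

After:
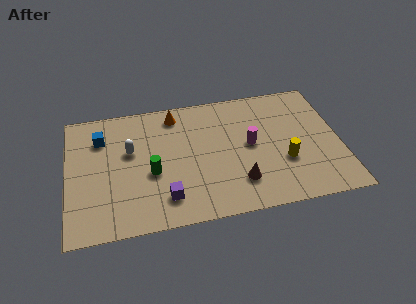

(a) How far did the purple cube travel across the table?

2.3

The purple cube moved from about (3.0, 3.2) to (4.7, 1.7), a distance of √(1.7² + 1.5²) ≈ 2.3.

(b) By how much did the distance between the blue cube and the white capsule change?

+0.6

They were about 1.2 units apart before and 1.8 after — 0.6 units further apart.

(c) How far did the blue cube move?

0.9

From (2.2, 6.8) to (1.7, 6.1), the blue cube covered √(0.5² + 0.7²) ≈ 0.9 units.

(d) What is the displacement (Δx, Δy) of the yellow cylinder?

(-0.2, -1.6)

The yellow cylinder started near (10.8, 4.5) and ended near (10.6, 2.9).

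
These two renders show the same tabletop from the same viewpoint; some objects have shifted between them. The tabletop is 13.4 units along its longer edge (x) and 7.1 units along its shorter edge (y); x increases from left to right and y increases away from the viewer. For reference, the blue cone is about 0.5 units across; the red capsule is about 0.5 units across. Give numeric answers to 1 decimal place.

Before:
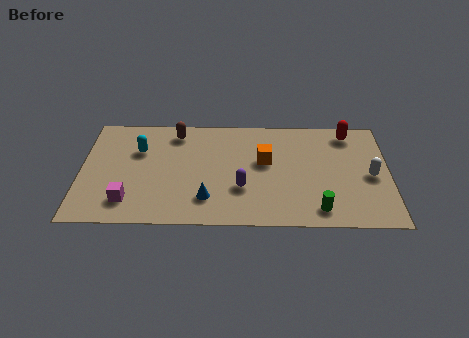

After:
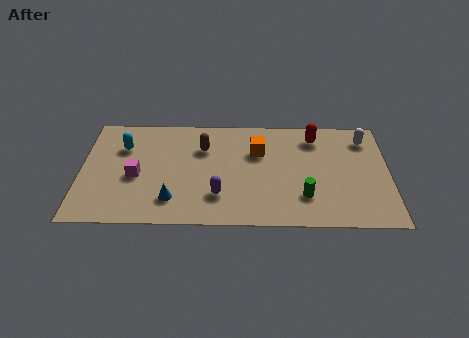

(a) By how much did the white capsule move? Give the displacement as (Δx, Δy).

(-0.2, 2.4)

The white capsule started near (12.6, 3.3) and ended near (12.4, 5.7).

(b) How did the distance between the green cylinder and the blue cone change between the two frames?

+0.9

The distance was about 4.8 in the first image and 5.7 in the second, so they moved 0.9 units further apart.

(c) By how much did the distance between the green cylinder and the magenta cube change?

-0.8

Before: roughly 8.2 units apart; after: 7.4. That's 0.8 units closer together.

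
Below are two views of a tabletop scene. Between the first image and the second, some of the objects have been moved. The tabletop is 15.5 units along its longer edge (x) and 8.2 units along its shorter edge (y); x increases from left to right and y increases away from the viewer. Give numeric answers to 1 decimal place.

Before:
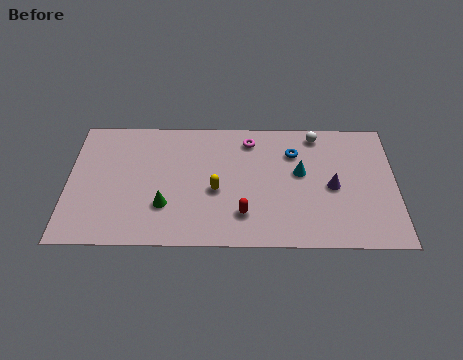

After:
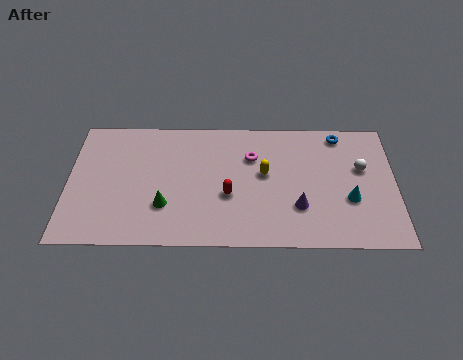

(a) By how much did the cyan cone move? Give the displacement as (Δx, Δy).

(2.3, -1.7)

The cyan cone was at about (11.0, 4.7) and moved to about (13.3, 3.0).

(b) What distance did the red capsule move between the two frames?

1.4

The red capsule moved from about (8.3, 2.0) to (7.6, 3.2), a distance of √(0.7² + 1.2²) ≈ 1.4.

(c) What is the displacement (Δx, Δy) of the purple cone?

(-1.6, -1.3)

The purple cone started near (12.5, 3.8) and ended near (10.9, 2.5).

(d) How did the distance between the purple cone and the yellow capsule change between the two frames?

-2.9

They were about 5.5 units apart before and 2.6 after — 2.9 units closer together.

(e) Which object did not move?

the green cone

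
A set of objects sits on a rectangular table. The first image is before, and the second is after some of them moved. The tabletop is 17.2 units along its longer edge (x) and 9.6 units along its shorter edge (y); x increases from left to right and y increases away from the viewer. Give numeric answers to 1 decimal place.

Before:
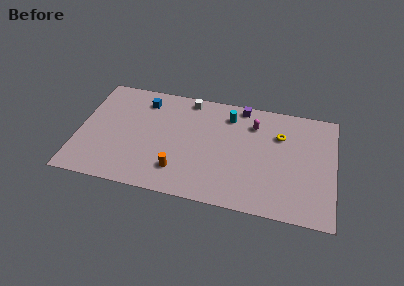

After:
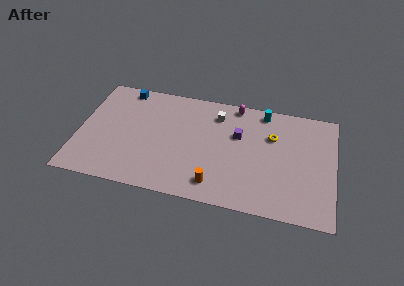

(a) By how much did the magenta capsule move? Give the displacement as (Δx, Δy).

(-1.3, 1.4)

The magenta capsule started near (11.7, 7.3) and ended near (10.4, 8.7).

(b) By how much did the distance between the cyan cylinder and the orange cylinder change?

+1.2

Before: roughly 6.3 units apart; after: 7.5. That's 1.2 units further apart.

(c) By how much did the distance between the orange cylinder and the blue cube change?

+3.4

The distance was about 6.2 in the first image and 9.6 in the second, so they moved 3.4 units further apart.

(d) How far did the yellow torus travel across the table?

0.5

The yellow torus was near (13.5, 6.7) before and (13.0, 6.5) after, so it travelled √(0.5² + 0.2²) ≈ 0.5 units.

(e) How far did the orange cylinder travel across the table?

2.6

The orange cylinder was near (6.9, 2.2) before and (9.4, 1.6) after, so it travelled √(2.5² + 0.6²) ≈ 2.6 units.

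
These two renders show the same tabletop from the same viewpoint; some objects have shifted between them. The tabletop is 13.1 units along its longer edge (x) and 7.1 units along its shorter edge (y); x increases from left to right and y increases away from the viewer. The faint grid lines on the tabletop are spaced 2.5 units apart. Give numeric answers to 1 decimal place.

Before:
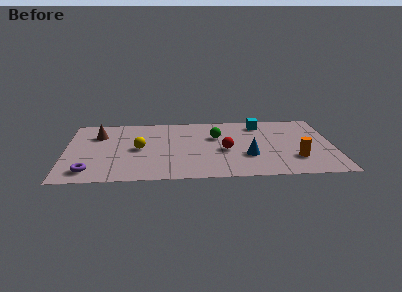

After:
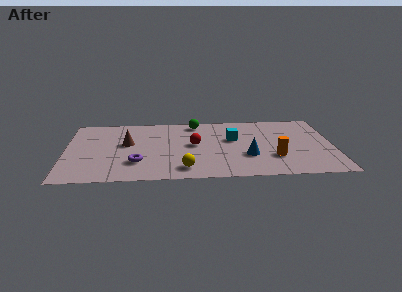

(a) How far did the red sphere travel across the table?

1.7

The red sphere moved from about (7.8, 3.1) to (6.3, 3.8), a distance of √(1.5² + 0.7²) ≈ 1.7.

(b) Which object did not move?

the blue cone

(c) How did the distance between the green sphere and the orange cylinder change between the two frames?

+0.9

The distance was about 4.6 in the first image and 5.5 in the second, so they moved 0.9 units further apart.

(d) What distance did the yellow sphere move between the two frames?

3.2

The yellow sphere moved from about (3.6, 3.5) to (5.8, 1.2), a distance of √(2.2² + 2.3²) ≈ 3.2.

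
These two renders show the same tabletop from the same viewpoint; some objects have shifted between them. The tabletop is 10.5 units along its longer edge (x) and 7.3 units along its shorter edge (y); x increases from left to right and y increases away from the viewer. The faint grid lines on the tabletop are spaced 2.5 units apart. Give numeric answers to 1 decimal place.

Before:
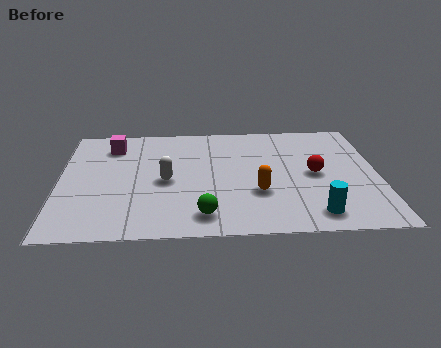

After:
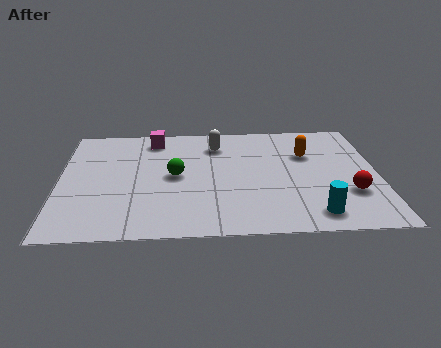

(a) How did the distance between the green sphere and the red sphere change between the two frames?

+1.5

The distance was about 4.4 in the first image and 5.9 in the second, so they moved 1.5 units further apart.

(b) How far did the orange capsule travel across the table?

2.9

The orange capsule was near (6.5, 2.5) before and (8.2, 4.9) after, so it travelled √(1.7² + 2.4²) ≈ 2.9 units.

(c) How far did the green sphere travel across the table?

2.7

The green sphere moved from about (4.7, 1.2) to (3.8, 3.7), a distance of √(0.9² + 2.5²) ≈ 2.7.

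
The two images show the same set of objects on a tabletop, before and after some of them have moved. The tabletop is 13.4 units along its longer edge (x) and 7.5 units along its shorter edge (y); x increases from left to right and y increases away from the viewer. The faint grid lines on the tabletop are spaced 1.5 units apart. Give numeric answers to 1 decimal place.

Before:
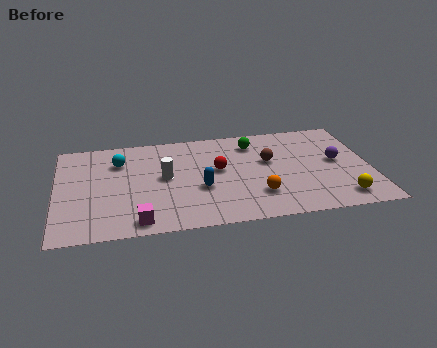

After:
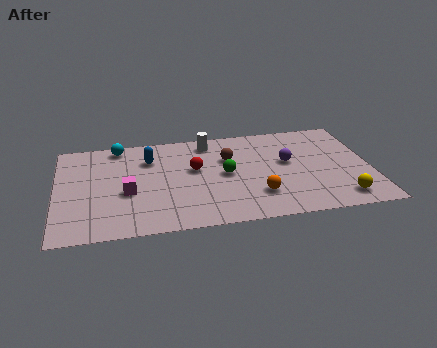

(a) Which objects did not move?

the yellow sphere and the orange sphere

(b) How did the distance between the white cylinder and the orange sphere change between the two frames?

+0.4

They were about 4.4 units apart before and 4.8 after — 0.4 units further apart.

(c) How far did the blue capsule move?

3.3

The blue capsule moved from about (6.1, 2.9) to (4.0, 5.5), a distance of √(2.1² + 2.6²) ≈ 3.3.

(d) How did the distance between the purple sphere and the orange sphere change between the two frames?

-1.3

They were about 4.0 units apart before and 2.7 after — 1.3 units closer together.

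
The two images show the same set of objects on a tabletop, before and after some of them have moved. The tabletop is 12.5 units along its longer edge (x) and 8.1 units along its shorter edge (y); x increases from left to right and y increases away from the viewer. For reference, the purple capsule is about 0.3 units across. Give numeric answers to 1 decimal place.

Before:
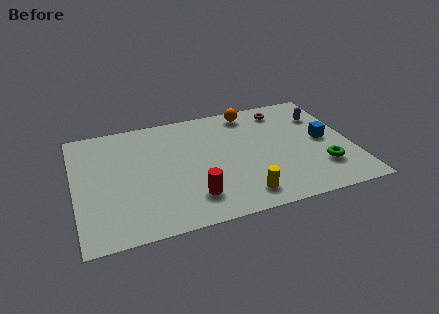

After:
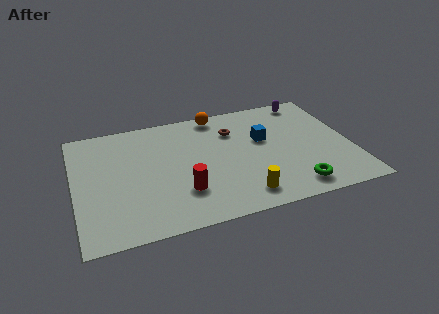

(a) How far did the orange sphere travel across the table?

1.5

The orange sphere moved from about (8.2, 7.1) to (6.7, 7.3), a distance of √(1.5² + 0.2²) ≈ 1.5.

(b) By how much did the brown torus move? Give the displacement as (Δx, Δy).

(-2.4, -0.9)

From the two frames, the brown torus sits at roughly (9.7, 6.8) before and (7.3, 5.9) after.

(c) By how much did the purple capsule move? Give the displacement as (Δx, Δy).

(-0.5, 1.3)

The purple capsule started near (11.4, 5.9) and ended near (10.9, 7.2).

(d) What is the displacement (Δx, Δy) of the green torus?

(-1.4, -1.0)

The green torus started near (11.0, 2.2) and ended near (9.6, 1.2).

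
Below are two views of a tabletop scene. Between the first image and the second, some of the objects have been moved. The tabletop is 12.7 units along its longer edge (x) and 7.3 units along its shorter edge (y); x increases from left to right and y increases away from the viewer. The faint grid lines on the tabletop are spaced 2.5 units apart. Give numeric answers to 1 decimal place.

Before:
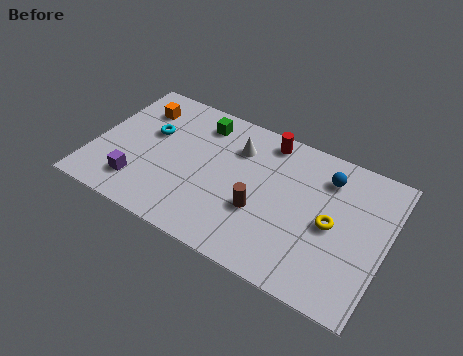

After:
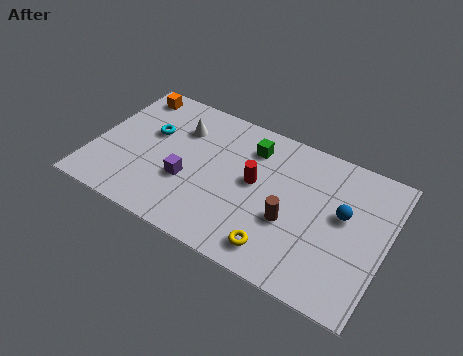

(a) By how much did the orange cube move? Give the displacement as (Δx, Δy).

(-0.5, 0.7)

From the two frames, the orange cube sits at roughly (1.6, 5.6) before and (1.1, 6.3) after.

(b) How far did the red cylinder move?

2.4

The red cylinder moved from about (7.2, 6.4) to (7.0, 4.0), a distance of √(0.2² + 2.4²) ≈ 2.4.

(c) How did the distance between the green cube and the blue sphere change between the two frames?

-1.1

Before: roughly 5.6 units apart; after: 4.5. That's 1.1 units closer together.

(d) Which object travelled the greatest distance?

the yellow torus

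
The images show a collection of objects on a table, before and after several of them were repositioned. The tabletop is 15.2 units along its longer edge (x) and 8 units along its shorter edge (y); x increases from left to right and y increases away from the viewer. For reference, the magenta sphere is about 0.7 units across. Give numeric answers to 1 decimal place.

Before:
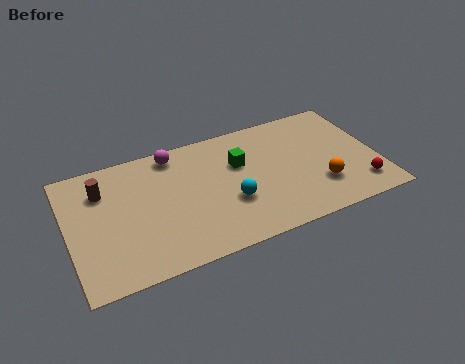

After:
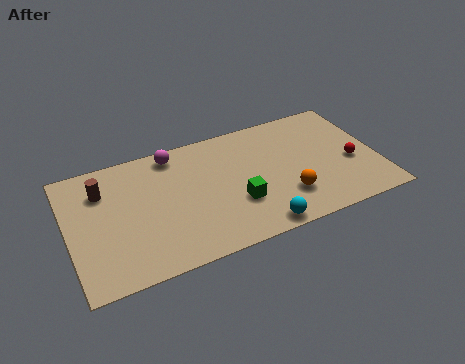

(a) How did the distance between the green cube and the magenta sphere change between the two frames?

+1.5

The distance was about 3.6 in the first image and 5.1 in the second, so they moved 1.5 units further apart.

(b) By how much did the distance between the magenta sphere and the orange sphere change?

-1.3

Before: roughly 8.3 units apart; after: 7.0. That's 1.3 units closer together.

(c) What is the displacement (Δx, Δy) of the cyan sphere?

(1.1, -2.1)

From the two frames, the cyan sphere sits at roughly (7.8, 2.9) before and (8.9, 0.8) after.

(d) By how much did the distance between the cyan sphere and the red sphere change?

-0.8

They were about 6.4 units apart before and 5.6 after — 0.8 units closer together.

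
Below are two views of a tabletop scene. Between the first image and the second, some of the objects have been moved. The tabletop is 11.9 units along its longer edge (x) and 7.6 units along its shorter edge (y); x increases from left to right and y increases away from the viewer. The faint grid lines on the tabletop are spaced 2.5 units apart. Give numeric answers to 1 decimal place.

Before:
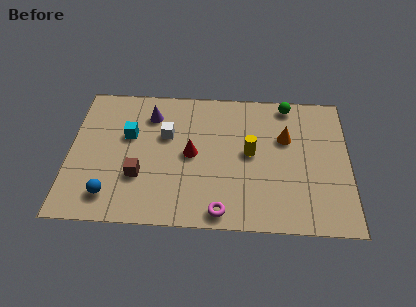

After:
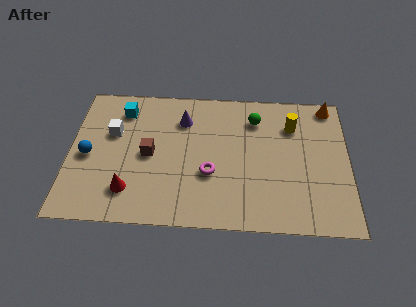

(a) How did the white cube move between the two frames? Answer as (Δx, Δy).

(-2.3, 0.0)

From the two frames, the white cube sits at roughly (4.1, 4.8) before and (1.8, 4.8) after.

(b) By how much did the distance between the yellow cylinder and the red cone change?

+5.4

The distance was about 2.5 in the first image and 7.9 in the second, so they moved 5.4 units further apart.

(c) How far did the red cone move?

3.3

The red cone was near (5.2, 3.8) before and (2.6, 1.7) after, so it travelled √(2.6² + 2.1²) ≈ 3.3 units.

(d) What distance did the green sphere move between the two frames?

1.7

The green sphere was near (9.3, 6.8) before and (7.9, 5.9) after, so it travelled √(1.4² + 0.9²) ≈ 1.7 units.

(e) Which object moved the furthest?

the red cone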